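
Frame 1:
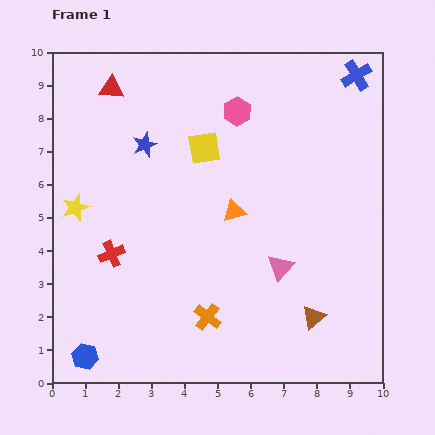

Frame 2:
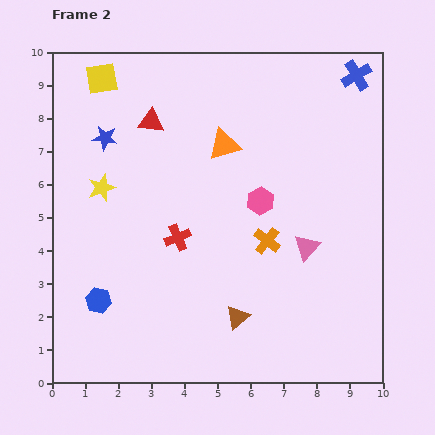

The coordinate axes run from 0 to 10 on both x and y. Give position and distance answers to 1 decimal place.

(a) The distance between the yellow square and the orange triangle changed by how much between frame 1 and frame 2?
+2.1

Distance in frame 1: 2.1. Distance in frame 2: 4.2.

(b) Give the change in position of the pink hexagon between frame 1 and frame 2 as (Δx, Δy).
(0.7, -2.7)

The pink hexagon was at (5.6, 8.2) in frame 1 and (6.3, 5.5) in frame 2.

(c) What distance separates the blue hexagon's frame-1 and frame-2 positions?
1.7

The blue hexagon moved from (1.0, 0.8) to (1.4, 2.5), a distance of √(0.4² + 1.7²) ≈ 1.7.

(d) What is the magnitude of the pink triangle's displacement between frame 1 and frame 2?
1.0

The pink triangle moved from (6.9, 3.5) to (7.7, 4.1), a distance of √(0.8² + 0.6²) ≈ 1.0.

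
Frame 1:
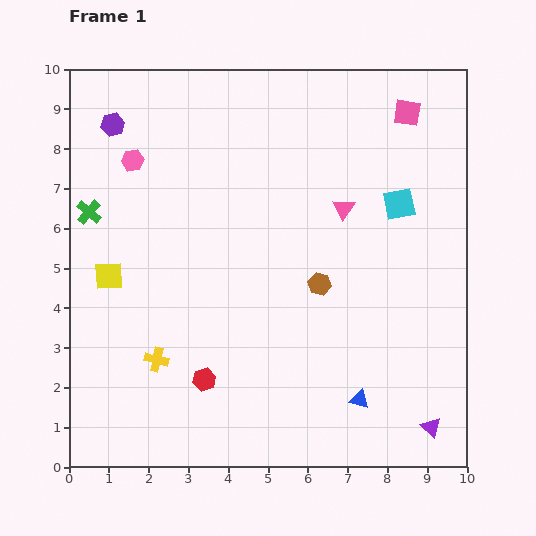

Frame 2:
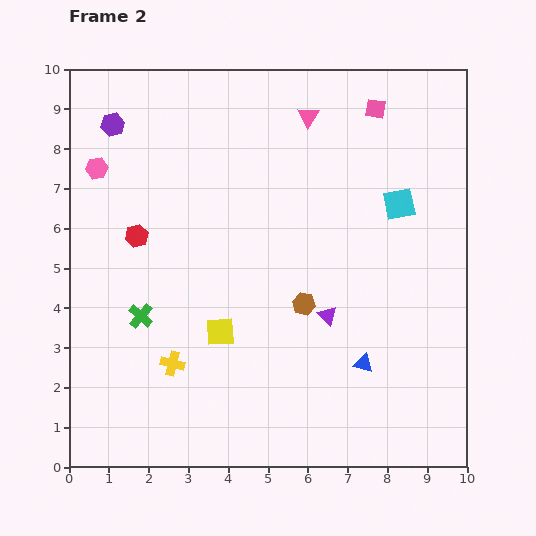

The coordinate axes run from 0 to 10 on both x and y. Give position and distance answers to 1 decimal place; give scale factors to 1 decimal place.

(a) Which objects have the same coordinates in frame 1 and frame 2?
the cyan square, the purple hexagon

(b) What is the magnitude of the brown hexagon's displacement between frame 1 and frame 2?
0.6

The brown hexagon moved from (6.3, 4.6) to (5.9, 4.1), a distance of √(0.4² + 0.5²) ≈ 0.6.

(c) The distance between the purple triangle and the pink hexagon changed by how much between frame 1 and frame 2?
-3.2

Distance in frame 1: 10.1. Distance in frame 2: 6.9.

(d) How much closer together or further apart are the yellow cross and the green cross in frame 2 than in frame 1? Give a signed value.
-2.7

Distance in frame 1: 4.1. Distance in frame 2: 1.4.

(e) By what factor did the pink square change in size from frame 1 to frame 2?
0.7×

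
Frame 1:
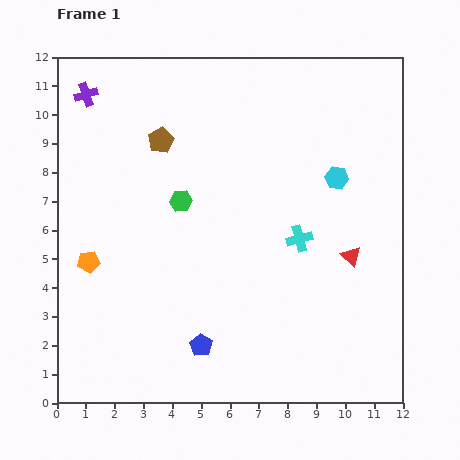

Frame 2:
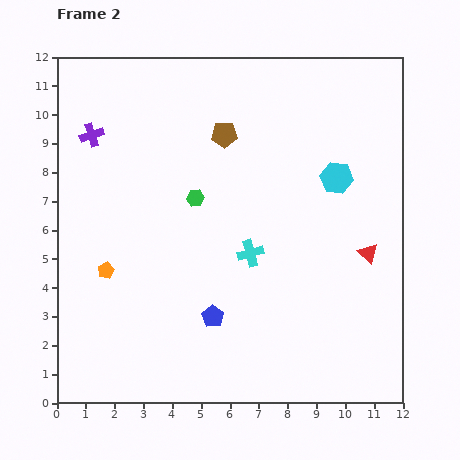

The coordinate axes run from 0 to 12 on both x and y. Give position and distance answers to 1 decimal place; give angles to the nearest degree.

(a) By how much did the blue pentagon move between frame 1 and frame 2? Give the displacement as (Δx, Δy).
(0.4, 1.0)

The blue pentagon was at (5.0, 2.0) in frame 1 and (5.4, 3.0) in frame 2.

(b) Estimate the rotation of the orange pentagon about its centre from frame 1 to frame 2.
17° counter-clockwise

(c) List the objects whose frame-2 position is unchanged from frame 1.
the cyan hexagon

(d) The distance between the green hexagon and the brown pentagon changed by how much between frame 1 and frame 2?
+0.2

Distance in frame 1: 2.2. Distance in frame 2: 2.4.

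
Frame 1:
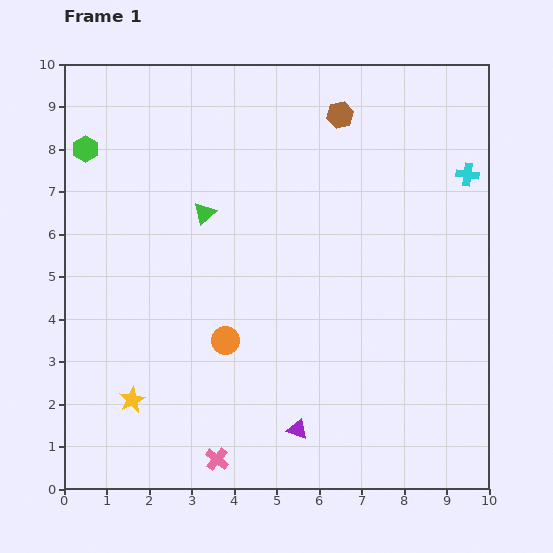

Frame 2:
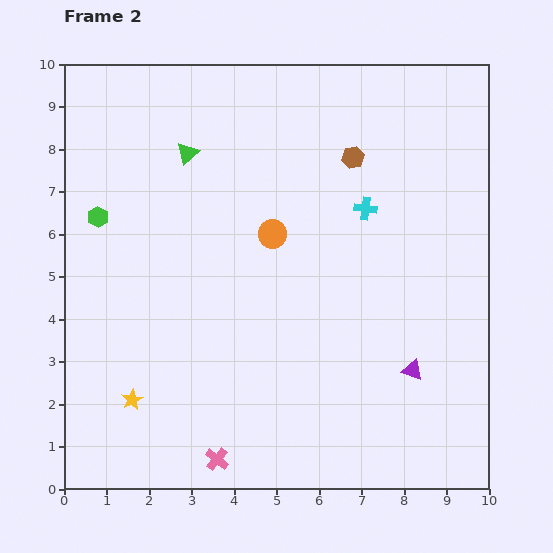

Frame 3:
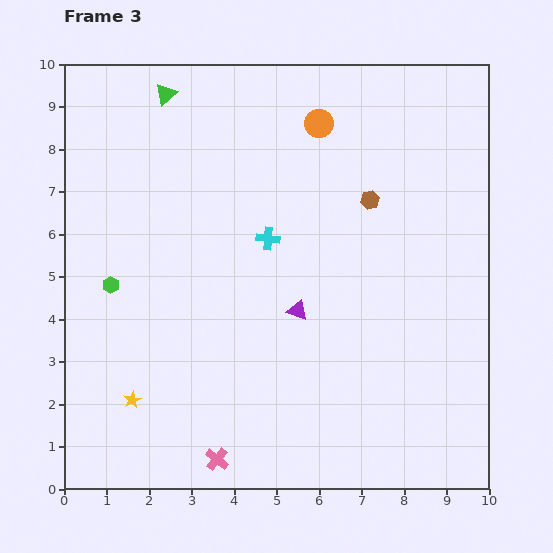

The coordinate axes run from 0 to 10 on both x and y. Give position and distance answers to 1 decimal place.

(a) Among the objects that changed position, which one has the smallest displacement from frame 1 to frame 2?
the brown hexagon

(moved 1.0)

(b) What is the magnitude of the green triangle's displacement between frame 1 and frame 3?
2.9

The green triangle moved from (3.3, 6.5) to (2.4, 9.3), a distance of √(0.9² + 2.8²) ≈ 2.9.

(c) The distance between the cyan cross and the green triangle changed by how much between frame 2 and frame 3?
-0.2

Distance in frame 2: 4.4. Distance in frame 3: 4.2.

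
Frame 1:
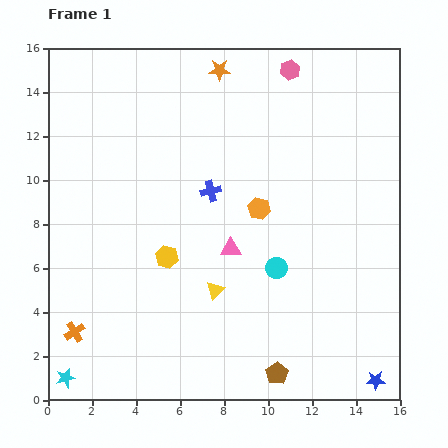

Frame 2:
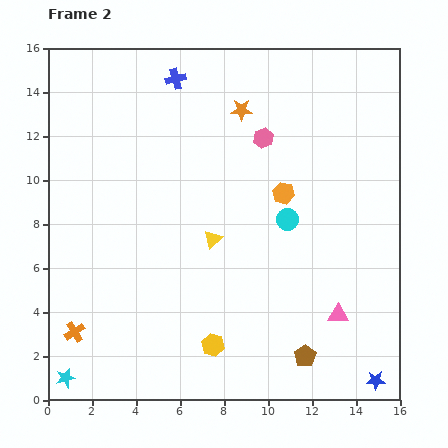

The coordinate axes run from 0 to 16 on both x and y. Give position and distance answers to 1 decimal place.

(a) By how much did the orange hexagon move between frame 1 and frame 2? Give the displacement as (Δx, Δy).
(1.1, 0.7)

The orange hexagon was at (9.6, 8.7) in frame 1 and (10.7, 9.4) in frame 2.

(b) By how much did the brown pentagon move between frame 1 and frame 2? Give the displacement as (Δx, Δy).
(1.3, 0.8)

The brown pentagon was at (10.4, 1.2) in frame 1 and (11.7, 2.0) in frame 2.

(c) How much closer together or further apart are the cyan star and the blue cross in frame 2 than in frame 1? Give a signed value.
+3.7

Distance in frame 1: 10.8. Distance in frame 2: 14.5.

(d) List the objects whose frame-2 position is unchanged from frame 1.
the cyan star, the orange cross, the blue star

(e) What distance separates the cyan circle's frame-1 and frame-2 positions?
2.3

The cyan circle moved from (10.4, 6.0) to (10.9, 8.2), a distance of √(0.5² + 2.2²) ≈ 2.3.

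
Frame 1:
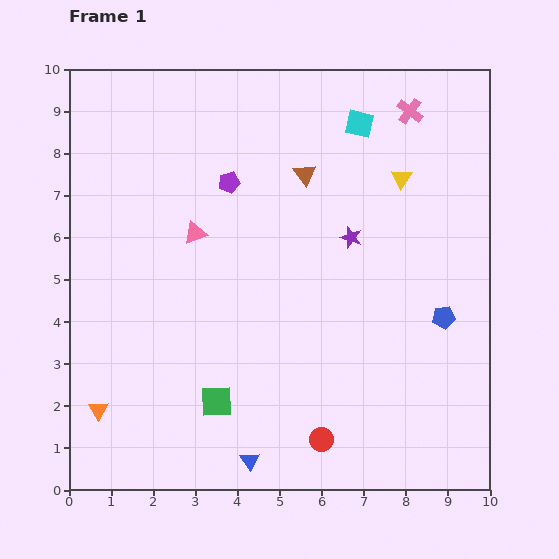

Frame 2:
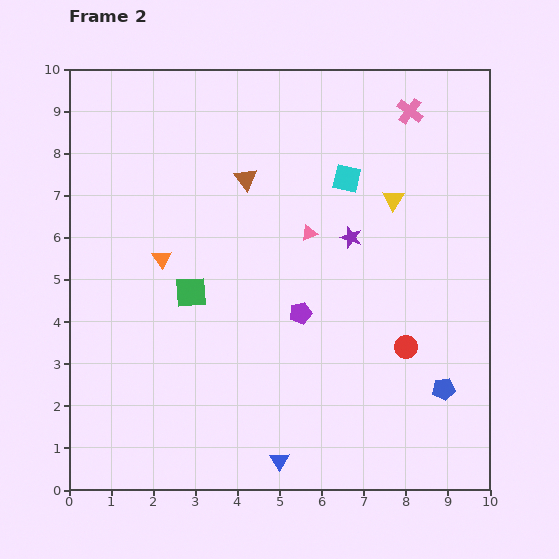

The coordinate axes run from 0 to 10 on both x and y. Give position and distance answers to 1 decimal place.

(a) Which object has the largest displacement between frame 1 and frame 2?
the orange triangle

(moved 3.9; next 3.5)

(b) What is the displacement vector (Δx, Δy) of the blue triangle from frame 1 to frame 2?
(0.7, 0.0)

The blue triangle was at (4.3, 0.7) in frame 1 and (5.0, 0.7) in frame 2.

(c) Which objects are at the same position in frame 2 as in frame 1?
the purple star, the pink cross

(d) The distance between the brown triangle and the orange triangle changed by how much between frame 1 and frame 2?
-4.6

Distance in frame 1: 7.4. Distance in frame 2: 2.8.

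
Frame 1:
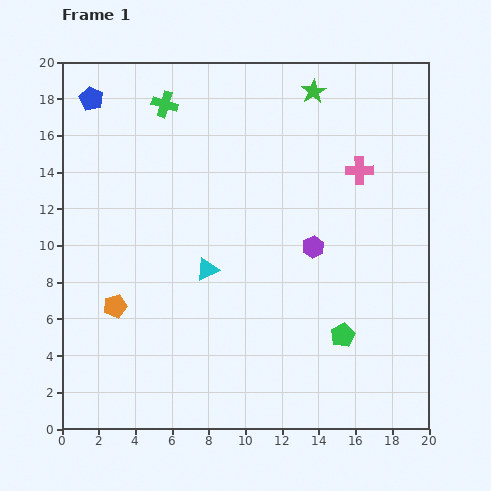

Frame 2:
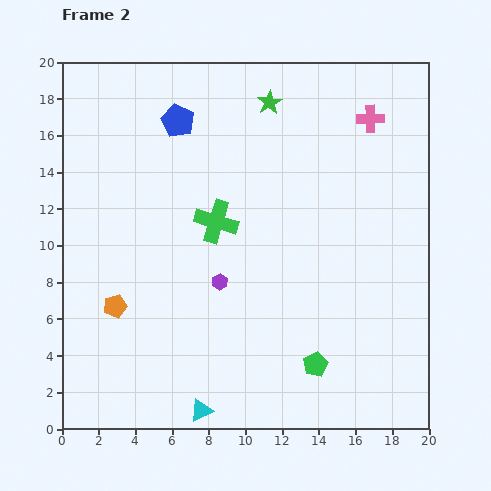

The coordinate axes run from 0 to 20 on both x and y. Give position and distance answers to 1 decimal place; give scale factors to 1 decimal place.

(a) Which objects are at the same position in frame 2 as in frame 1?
the orange pentagon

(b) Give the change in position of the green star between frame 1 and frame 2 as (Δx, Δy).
(-2.4, -0.6)

The green star was at (13.7, 18.4) in frame 1 and (11.3, 17.8) in frame 2.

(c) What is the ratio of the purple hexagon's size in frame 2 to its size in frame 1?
0.7×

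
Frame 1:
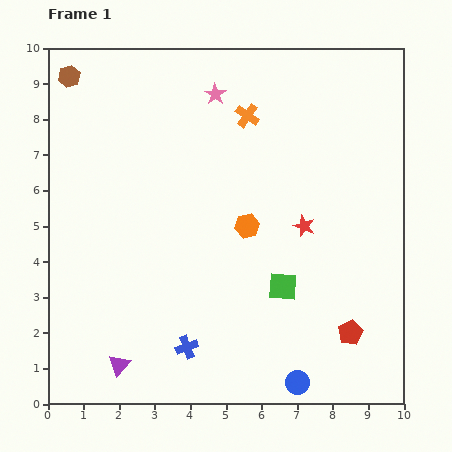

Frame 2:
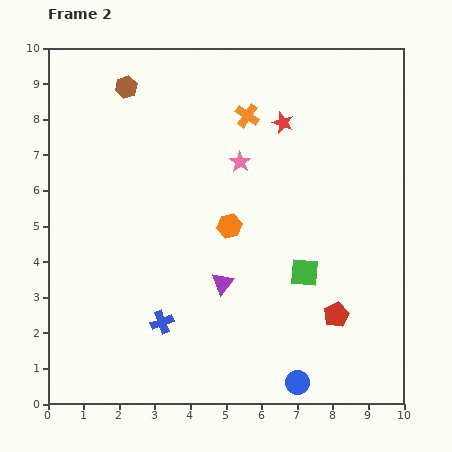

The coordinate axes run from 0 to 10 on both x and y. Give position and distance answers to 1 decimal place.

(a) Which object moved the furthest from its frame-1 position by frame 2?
the purple triangle

(moved 3.7; next 3.0)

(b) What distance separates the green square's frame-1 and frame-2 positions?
0.7

The green square moved from (6.6, 3.3) to (7.2, 3.7), a distance of √(0.6² + 0.4²) ≈ 0.7.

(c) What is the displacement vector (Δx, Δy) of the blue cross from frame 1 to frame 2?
(-0.7, 0.7)

The blue cross was at (3.9, 1.6) in frame 1 and (3.2, 2.3) in frame 2.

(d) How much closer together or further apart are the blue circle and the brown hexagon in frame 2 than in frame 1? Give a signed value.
-1.1

Distance in frame 1: 10.7. Distance in frame 2: 9.6.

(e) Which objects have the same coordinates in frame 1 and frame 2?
the orange cross, the blue circle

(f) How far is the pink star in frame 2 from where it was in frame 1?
2.0

The pink star moved from (4.7, 8.7) to (5.4, 6.8), a distance of √(0.7² + 1.9²) ≈ 2.0.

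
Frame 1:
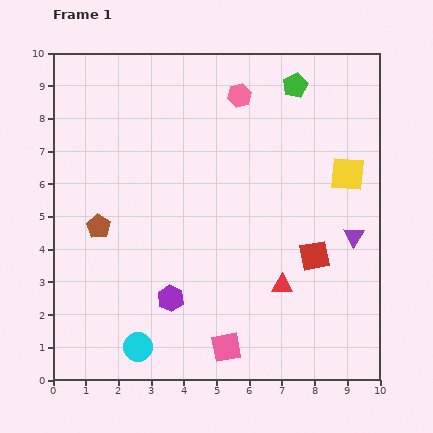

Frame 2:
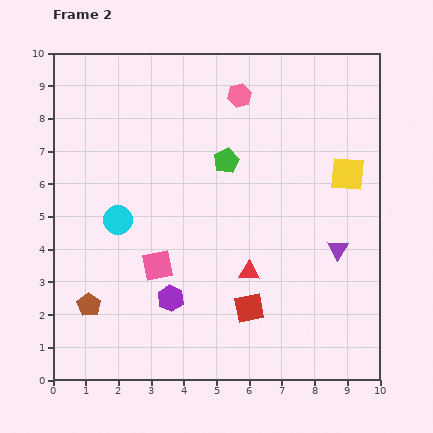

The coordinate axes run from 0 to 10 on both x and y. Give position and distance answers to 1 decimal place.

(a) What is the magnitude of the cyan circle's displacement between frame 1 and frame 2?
3.9

The cyan circle moved from (2.6, 1.0) to (2.0, 4.9), a distance of √(0.6² + 3.9²) ≈ 3.9.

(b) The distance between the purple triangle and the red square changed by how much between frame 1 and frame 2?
+1.9

Distance in frame 1: 1.3. Distance in frame 2: 3.2.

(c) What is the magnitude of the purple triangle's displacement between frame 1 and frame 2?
0.6

The purple triangle moved from (9.2, 4.4) to (8.7, 4.0), a distance of √(0.5² + 0.4²) ≈ 0.6.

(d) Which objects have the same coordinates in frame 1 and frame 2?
the yellow square, the pink hexagon, the purple hexagon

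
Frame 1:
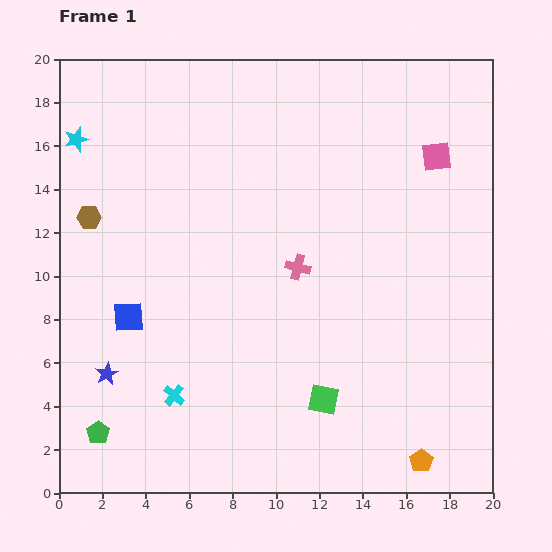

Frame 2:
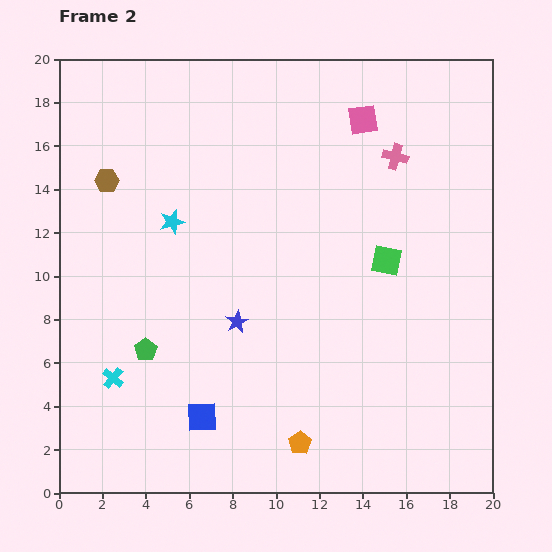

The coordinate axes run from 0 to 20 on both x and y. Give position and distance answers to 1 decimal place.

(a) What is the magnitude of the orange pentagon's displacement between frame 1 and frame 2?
5.7

The orange pentagon moved from (16.7, 1.5) to (11.1, 2.3), a distance of √(5.6² + 0.8²) ≈ 5.7.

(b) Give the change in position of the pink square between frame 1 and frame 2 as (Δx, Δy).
(-3.4, 1.7)

The pink square was at (17.4, 15.5) in frame 1 and (14.0, 17.2) in frame 2.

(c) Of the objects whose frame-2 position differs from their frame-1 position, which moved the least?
the brown hexagon

(moved 1.9)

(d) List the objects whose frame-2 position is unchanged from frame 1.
none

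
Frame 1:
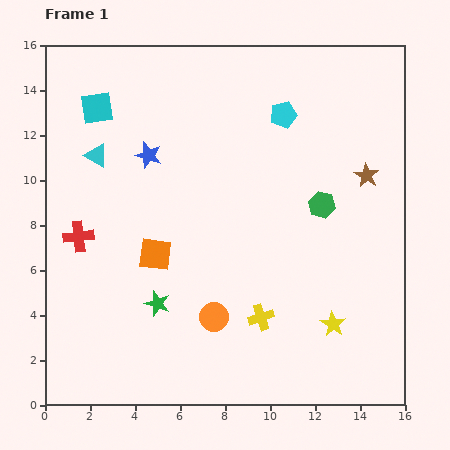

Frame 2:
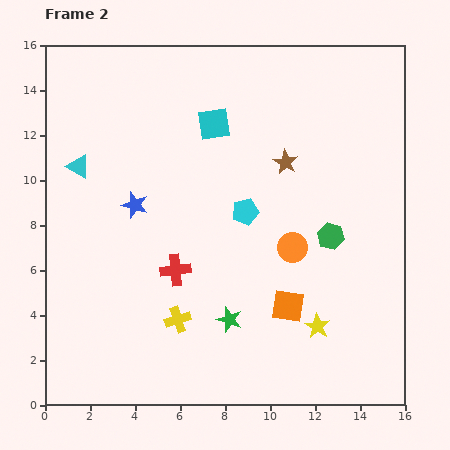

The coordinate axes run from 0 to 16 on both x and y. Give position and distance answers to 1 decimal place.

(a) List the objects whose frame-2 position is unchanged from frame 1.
none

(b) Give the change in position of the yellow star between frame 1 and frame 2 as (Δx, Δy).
(-0.7, -0.1)

The yellow star was at (12.8, 3.6) in frame 1 and (12.1, 3.5) in frame 2.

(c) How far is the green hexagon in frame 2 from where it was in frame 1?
1.5

The green hexagon moved from (12.3, 8.9) to (12.7, 7.5), a distance of √(0.4² + 1.4²) ≈ 1.5.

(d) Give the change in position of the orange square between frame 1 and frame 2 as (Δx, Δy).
(5.9, -2.3)

The orange square was at (4.9, 6.7) in frame 1 and (10.8, 4.4) in frame 2.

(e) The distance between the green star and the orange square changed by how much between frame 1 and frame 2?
+0.5

Distance in frame 1: 2.2. Distance in frame 2: 2.7.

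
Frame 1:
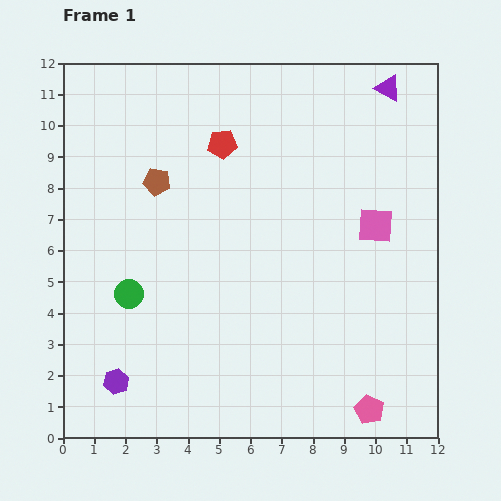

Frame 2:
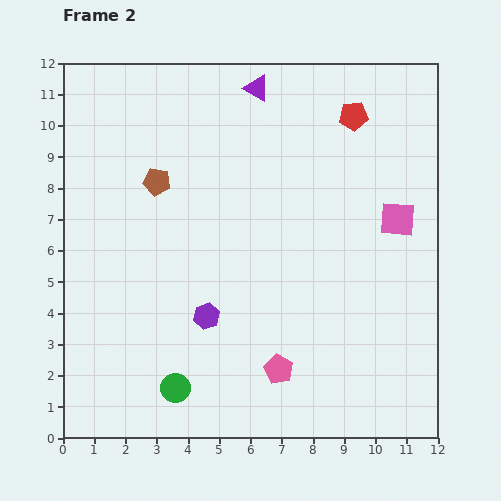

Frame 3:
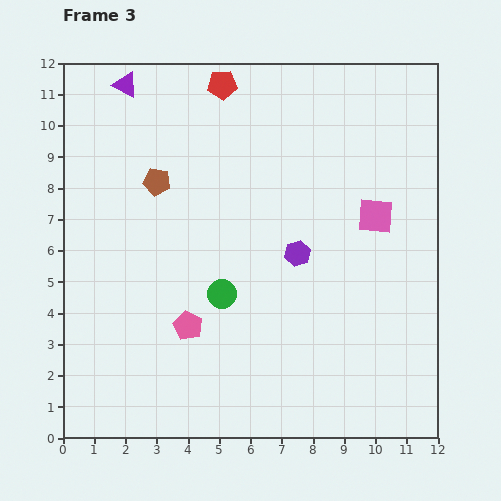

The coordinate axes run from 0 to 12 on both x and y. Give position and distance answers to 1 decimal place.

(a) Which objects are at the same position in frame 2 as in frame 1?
the brown pentagon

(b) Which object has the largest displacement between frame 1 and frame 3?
the purple triangle

(moved 8.4; next 7.1)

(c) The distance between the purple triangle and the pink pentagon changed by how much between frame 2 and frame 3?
-1.0

Distance in frame 2: 9.0. Distance in frame 3: 8.0.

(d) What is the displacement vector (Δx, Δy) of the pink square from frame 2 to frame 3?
(-0.7, 0.1)

The pink square was at (10.7, 7.0) in frame 2 and (10.0, 7.1) in frame 3.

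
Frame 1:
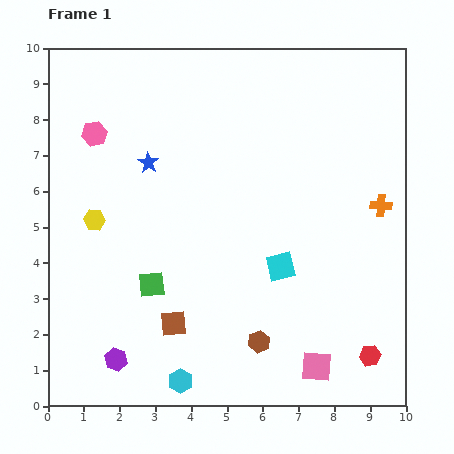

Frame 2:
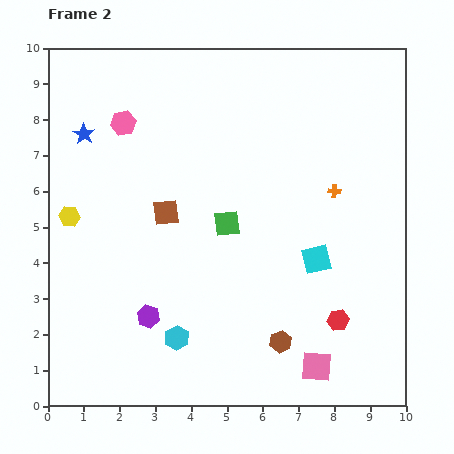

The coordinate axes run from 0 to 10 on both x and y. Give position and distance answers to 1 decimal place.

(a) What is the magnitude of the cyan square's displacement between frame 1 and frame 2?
1.0

The cyan square moved from (6.5, 3.9) to (7.5, 4.1), a distance of √(1.0² + 0.2²) ≈ 1.0.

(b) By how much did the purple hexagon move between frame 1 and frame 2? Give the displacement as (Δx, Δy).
(0.9, 1.2)

The purple hexagon was at (1.9, 1.3) in frame 1 and (2.8, 2.5) in frame 2.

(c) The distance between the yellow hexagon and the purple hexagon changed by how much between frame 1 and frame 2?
-0.3

Distance in frame 1: 3.9. Distance in frame 2: 3.6.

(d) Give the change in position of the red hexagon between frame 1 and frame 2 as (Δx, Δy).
(-0.9, 1.0)

The red hexagon was at (9.0, 1.4) in frame 1 and (8.1, 2.4) in frame 2.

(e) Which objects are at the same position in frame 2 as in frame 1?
the pink square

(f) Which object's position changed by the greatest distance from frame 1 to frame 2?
the brown square

(moved 3.1; next 2.7)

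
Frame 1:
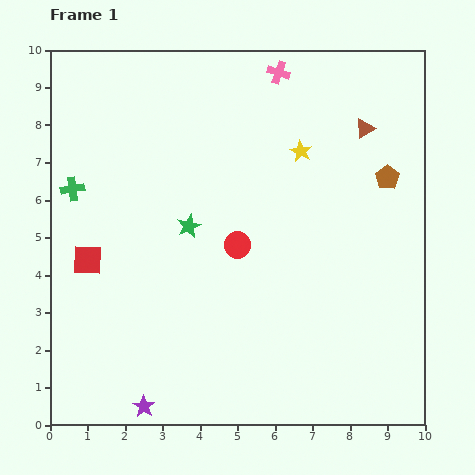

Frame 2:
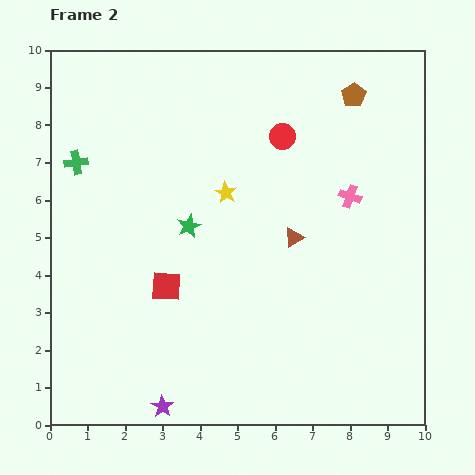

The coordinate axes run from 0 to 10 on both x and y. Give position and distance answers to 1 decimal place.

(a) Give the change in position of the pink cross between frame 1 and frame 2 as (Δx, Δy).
(1.9, -3.3)

The pink cross was at (6.1, 9.4) in frame 1 and (8.0, 6.1) in frame 2.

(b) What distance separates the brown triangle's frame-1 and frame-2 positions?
3.5

The brown triangle moved from (8.4, 7.9) to (6.5, 5.0), a distance of √(1.9² + 2.9²) ≈ 3.5.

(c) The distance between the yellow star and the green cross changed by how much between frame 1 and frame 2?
-2.1

Distance in frame 1: 6.2. Distance in frame 2: 4.1.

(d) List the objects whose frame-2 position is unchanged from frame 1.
the green star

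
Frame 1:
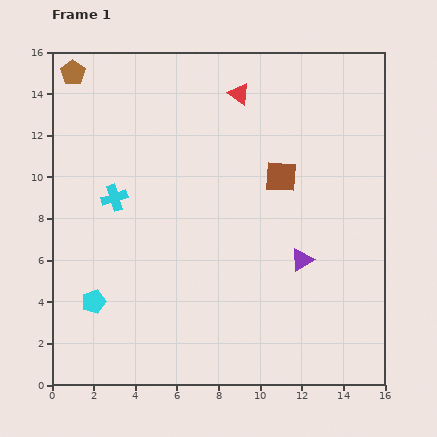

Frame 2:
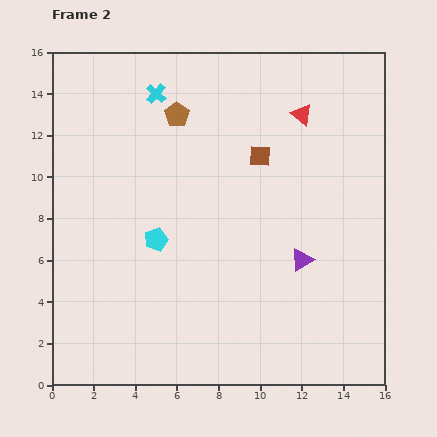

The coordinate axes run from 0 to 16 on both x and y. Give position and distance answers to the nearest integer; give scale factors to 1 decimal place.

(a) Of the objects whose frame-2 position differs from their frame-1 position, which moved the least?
the brown square

(moved 1)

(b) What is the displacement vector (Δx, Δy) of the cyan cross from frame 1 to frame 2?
(2, 5)

The cyan cross was at (3, 9) in frame 1 and (5, 14) in frame 2.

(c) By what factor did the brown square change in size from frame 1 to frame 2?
0.7×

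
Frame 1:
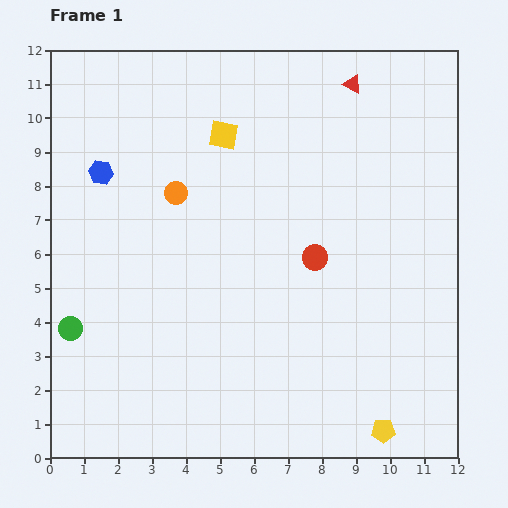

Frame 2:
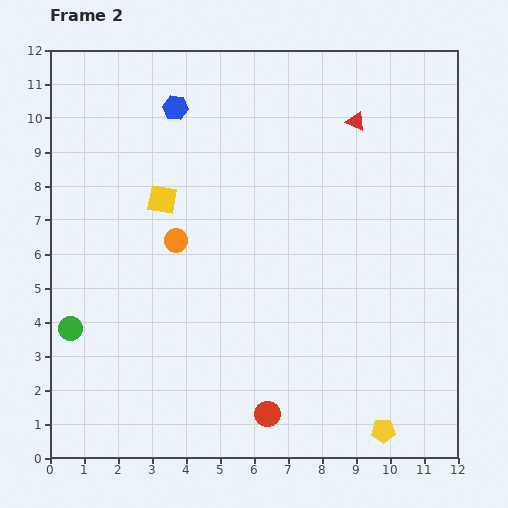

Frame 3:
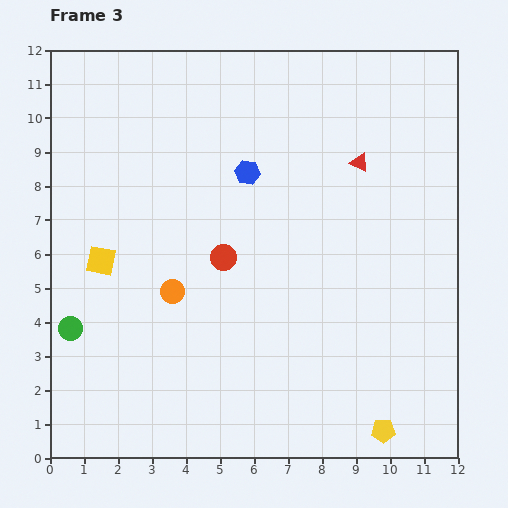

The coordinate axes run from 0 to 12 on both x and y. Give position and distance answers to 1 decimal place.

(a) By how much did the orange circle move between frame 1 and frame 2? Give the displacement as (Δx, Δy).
(0.0, -1.4)

The orange circle was at (3.7, 7.8) in frame 1 and (3.7, 6.4) in frame 2.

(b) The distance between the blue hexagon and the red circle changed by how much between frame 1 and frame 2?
+2.6

Distance in frame 1: 6.8. Distance in frame 2: 9.4.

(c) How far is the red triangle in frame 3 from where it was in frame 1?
2.3

The red triangle moved from (8.9, 11.0) to (9.1, 8.7), a distance of √(0.2² + 2.3²) ≈ 2.3.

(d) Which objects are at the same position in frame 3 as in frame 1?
the yellow pentagon, the green circle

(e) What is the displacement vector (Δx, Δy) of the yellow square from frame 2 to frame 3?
(-1.8, -1.8)

The yellow square was at (3.3, 7.6) in frame 2 and (1.5, 5.8) in frame 3.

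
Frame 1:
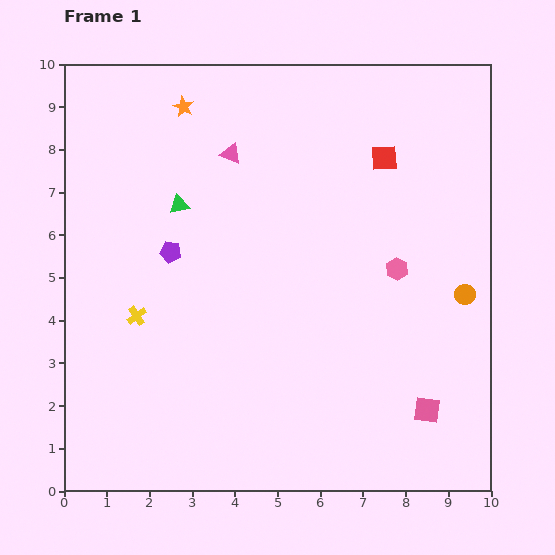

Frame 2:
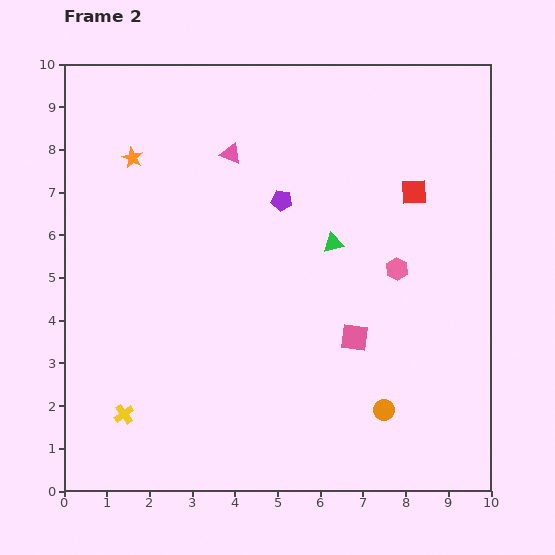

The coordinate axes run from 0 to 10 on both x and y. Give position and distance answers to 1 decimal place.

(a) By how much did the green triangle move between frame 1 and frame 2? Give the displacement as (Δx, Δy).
(3.6, -0.9)

The green triangle was at (2.7, 6.7) in frame 1 and (6.3, 5.8) in frame 2.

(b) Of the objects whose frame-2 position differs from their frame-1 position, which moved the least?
the red square

(moved 1.1)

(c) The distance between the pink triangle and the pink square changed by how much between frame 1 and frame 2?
-2.4

Distance in frame 1: 7.6. Distance in frame 2: 5.2.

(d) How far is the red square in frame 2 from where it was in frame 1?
1.1

The red square moved from (7.5, 7.8) to (8.2, 7.0), a distance of √(0.7² + 0.8²) ≈ 1.1.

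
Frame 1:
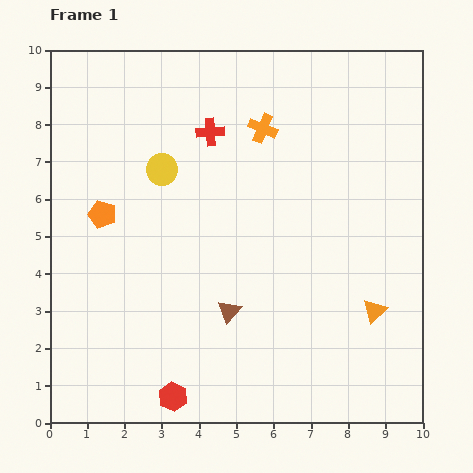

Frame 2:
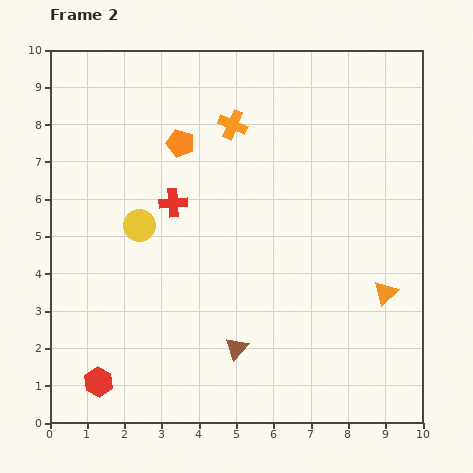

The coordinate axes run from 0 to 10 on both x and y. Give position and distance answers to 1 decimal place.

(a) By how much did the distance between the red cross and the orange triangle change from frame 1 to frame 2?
-0.3

Distance in frame 1: 6.5. Distance in frame 2: 6.2.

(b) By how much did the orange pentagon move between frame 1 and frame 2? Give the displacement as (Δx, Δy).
(2.1, 1.9)

The orange pentagon was at (1.4, 5.6) in frame 1 and (3.5, 7.5) in frame 2.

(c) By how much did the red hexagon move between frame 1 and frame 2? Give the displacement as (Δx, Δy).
(-2.0, 0.4)

The red hexagon was at (3.3, 0.7) in frame 1 and (1.3, 1.1) in frame 2.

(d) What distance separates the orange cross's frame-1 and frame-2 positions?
0.8

The orange cross moved from (5.7, 7.9) to (4.9, 8.0), a distance of √(0.8² + 0.1²) ≈ 0.8.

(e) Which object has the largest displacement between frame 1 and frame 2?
the orange pentagon

(moved 2.8; next 2.1)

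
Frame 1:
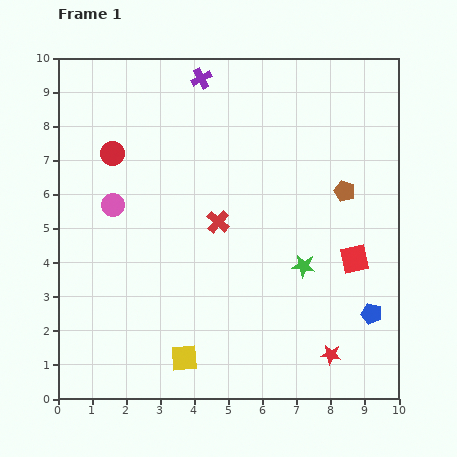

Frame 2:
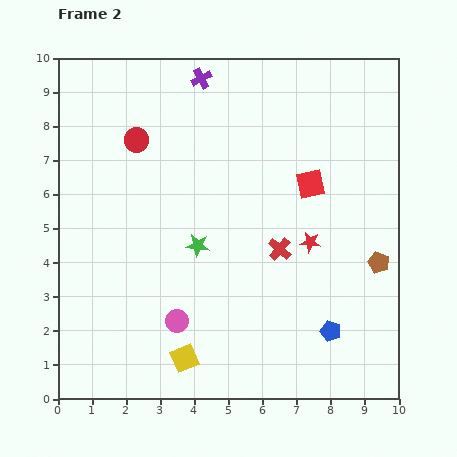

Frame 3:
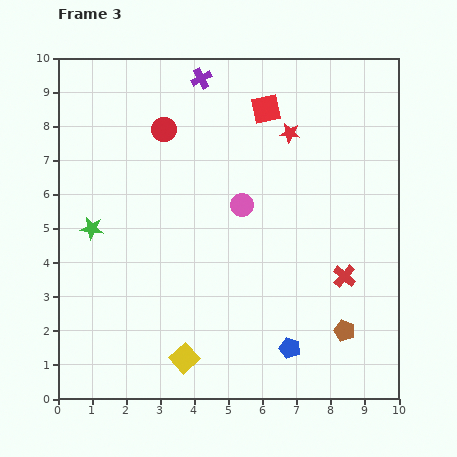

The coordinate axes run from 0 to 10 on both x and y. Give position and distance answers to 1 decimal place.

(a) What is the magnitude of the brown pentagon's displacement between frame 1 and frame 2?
2.3

The brown pentagon moved from (8.4, 6.1) to (9.4, 4.0), a distance of √(1.0² + 2.1²) ≈ 2.3.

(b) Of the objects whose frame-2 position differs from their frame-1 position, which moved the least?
the red circle

(moved 0.8)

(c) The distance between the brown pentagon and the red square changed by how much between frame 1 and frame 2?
+1.0

Distance in frame 1: 2.0. Distance in frame 2: 3.0.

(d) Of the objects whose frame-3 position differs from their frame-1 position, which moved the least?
the red circle

(moved 1.7)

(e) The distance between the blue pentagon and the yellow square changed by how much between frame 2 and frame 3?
-1.3

Distance in frame 2: 4.4. Distance in frame 3: 3.1.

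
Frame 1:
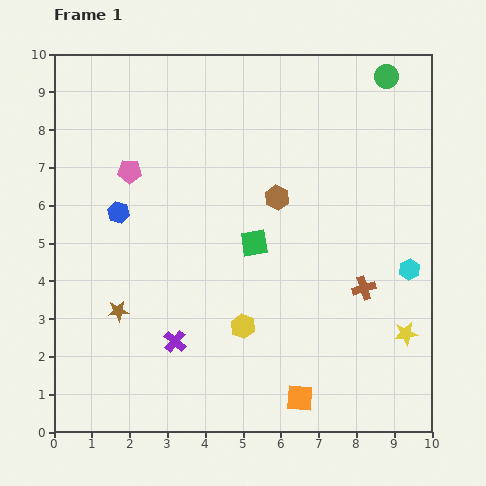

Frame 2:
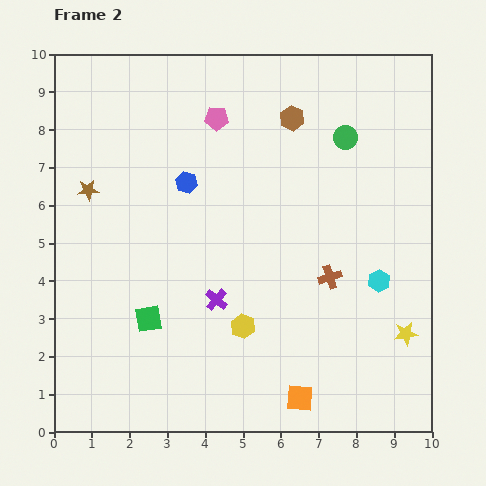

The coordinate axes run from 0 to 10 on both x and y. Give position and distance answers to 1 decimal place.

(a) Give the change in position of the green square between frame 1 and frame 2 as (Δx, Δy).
(-2.8, -2.0)

The green square was at (5.3, 5.0) in frame 1 and (2.5, 3.0) in frame 2.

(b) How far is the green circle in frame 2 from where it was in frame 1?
1.9

The green circle moved from (8.8, 9.4) to (7.7, 7.8), a distance of √(1.1² + 1.6²) ≈ 1.9.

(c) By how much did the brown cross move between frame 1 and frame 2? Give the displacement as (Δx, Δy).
(-0.9, 0.3)

The brown cross was at (8.2, 3.8) in frame 1 and (7.3, 4.1) in frame 2.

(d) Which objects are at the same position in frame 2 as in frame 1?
the yellow hexagon, the orange square, the yellow star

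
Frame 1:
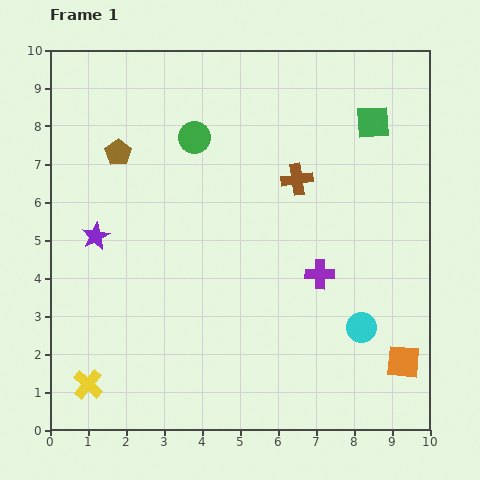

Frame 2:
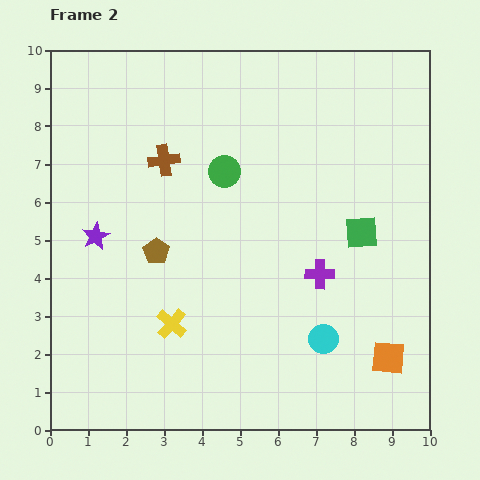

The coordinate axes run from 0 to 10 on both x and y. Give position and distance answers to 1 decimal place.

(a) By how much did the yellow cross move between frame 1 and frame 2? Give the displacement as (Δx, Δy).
(2.2, 1.6)

The yellow cross was at (1.0, 1.2) in frame 1 and (3.2, 2.8) in frame 2.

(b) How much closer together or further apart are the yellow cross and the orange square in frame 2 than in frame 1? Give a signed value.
-2.5

Distance in frame 1: 8.3. Distance in frame 2: 5.8.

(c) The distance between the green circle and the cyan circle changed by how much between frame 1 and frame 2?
-1.6

Distance in frame 1: 6.7. Distance in frame 2: 5.1.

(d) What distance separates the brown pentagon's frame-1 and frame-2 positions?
2.8

The brown pentagon moved from (1.8, 7.3) to (2.8, 4.7), a distance of √(1.0² + 2.6²) ≈ 2.8.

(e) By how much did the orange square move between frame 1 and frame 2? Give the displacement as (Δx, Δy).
(-0.4, 0.1)

The orange square was at (9.3, 1.8) in frame 1 and (8.9, 1.9) in frame 2.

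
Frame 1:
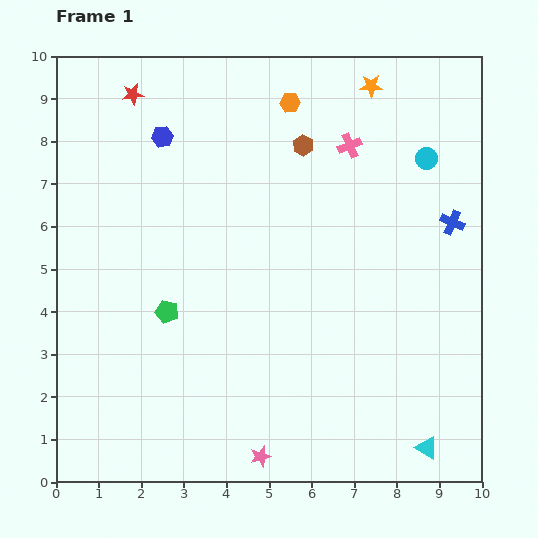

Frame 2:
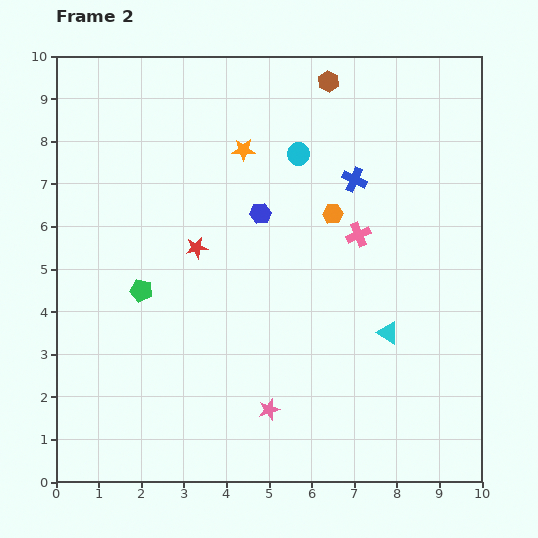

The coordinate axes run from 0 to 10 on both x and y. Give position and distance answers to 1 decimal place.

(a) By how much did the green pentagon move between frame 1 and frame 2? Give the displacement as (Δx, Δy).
(-0.6, 0.5)

The green pentagon was at (2.6, 4.0) in frame 1 and (2.0, 4.5) in frame 2.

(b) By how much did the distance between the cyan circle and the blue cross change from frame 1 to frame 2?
-0.2

Distance in frame 1: 1.6. Distance in frame 2: 1.4.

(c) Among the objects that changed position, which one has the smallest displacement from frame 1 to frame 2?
the green pentagon

(moved 0.8)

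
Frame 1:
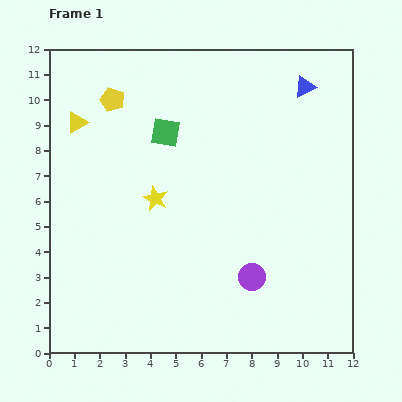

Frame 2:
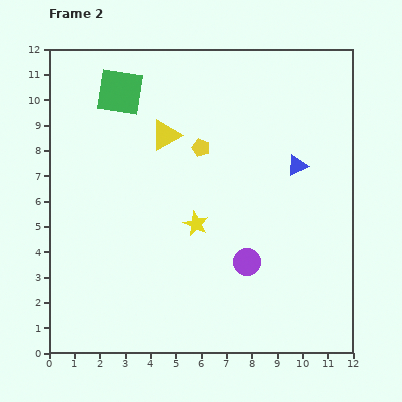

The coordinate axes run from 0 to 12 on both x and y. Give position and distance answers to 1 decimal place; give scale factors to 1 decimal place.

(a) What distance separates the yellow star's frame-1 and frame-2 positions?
1.9

The yellow star moved from (4.2, 6.1) to (5.8, 5.1), a distance of √(1.6² + 1.0²) ≈ 1.9.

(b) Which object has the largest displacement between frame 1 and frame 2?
the yellow pentagon

(moved 4.0; next 3.5)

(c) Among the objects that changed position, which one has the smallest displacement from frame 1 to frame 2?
the purple circle

(moved 0.6)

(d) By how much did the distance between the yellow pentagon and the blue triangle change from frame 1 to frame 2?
-3.7

Distance in frame 1: 7.6. Distance in frame 2: 3.9.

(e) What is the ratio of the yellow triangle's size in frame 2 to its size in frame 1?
1.4×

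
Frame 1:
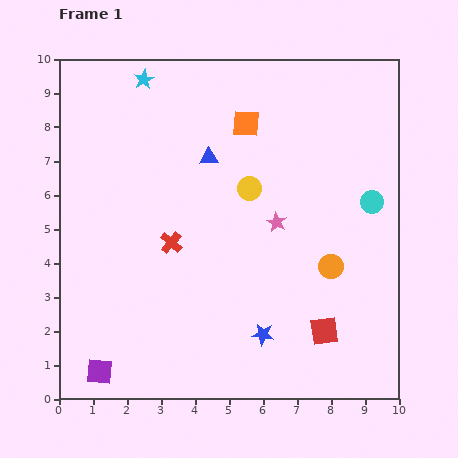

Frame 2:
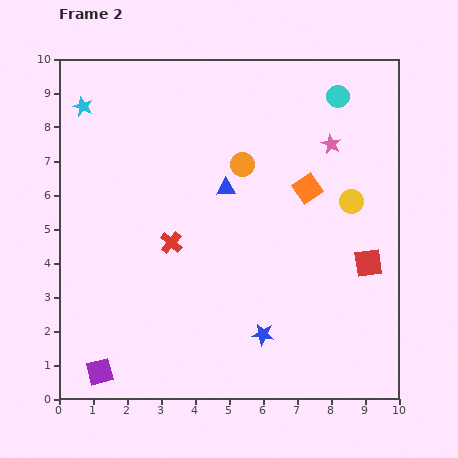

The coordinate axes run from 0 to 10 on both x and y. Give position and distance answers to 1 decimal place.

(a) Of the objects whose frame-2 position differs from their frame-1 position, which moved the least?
the blue triangle

(moved 1.0)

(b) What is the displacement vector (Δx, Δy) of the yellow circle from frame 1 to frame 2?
(3.0, -0.4)

The yellow circle was at (5.6, 6.2) in frame 1 and (8.6, 5.8) in frame 2.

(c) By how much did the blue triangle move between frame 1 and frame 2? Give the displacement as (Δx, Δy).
(0.5, -0.9)

The blue triangle was at (4.4, 7.1) in frame 1 and (4.9, 6.2) in frame 2.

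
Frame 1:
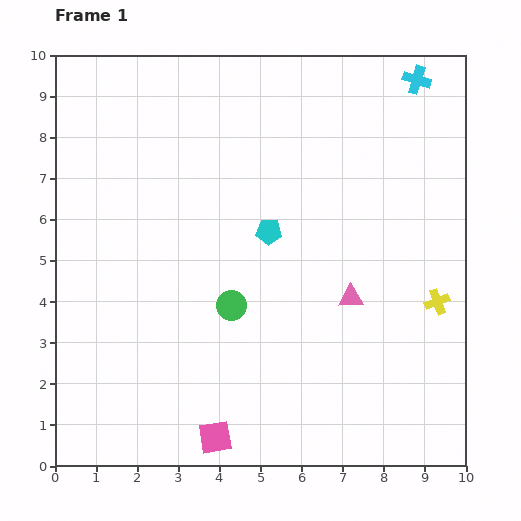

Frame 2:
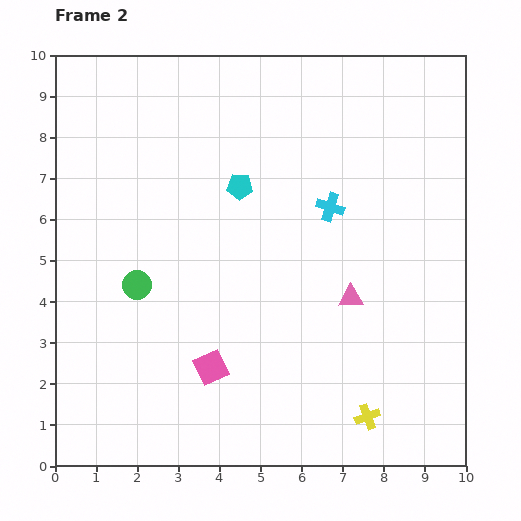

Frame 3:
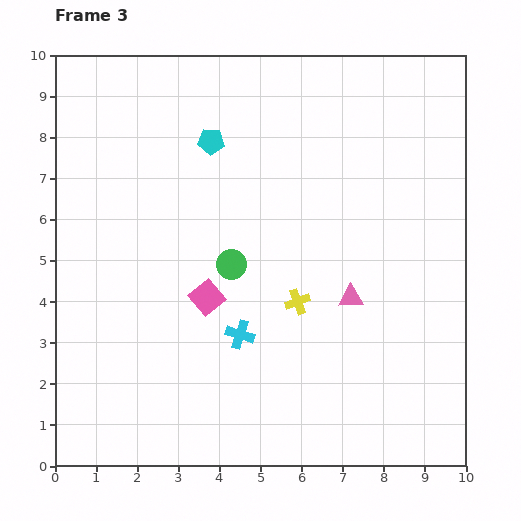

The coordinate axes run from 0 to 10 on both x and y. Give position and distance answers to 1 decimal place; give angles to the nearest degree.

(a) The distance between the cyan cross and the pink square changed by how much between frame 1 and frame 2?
-5.1

Distance in frame 1: 10.0. Distance in frame 2: 4.9.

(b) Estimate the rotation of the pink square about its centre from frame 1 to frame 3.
31° counter-clockwise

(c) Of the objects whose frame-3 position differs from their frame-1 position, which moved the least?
the green circle

(moved 1.0)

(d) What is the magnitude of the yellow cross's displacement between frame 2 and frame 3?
3.3

The yellow cross moved from (7.6, 1.2) to (5.9, 4.0), a distance of √(1.7² + 2.8²) ≈ 3.3.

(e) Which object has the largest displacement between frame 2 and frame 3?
the cyan cross

(moved 3.8; next 3.3)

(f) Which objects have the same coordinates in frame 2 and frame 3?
the pink triangle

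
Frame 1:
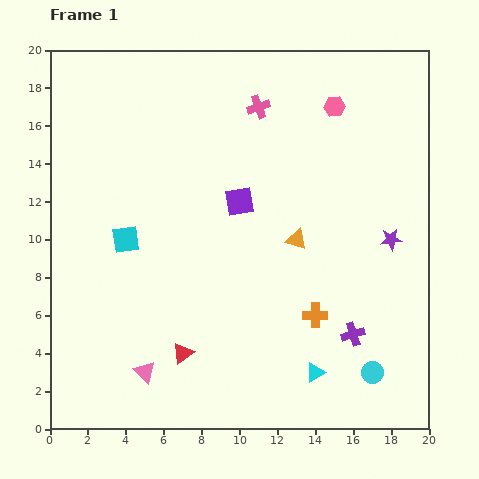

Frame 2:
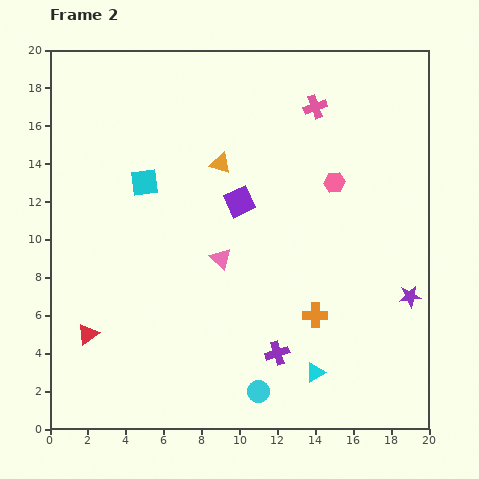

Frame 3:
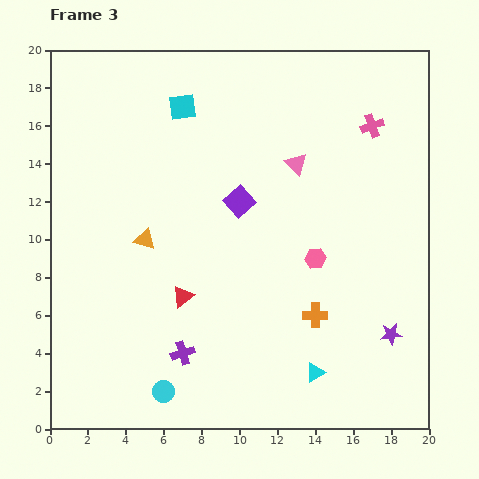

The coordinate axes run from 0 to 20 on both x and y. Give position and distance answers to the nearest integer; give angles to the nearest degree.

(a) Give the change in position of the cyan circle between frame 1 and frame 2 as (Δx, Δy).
(-6, -1)

The cyan circle was at (17, 3) in frame 1 and (11, 2) in frame 2.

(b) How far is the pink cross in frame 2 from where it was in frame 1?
3

The pink cross moved from (11, 17) to (14, 17), a distance of √(3² + 0²) ≈ 3.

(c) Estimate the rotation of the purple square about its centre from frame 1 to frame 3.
32° counter-clockwise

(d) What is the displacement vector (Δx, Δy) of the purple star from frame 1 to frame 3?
(0, -5)

The purple star was at (18, 10) in frame 1 and (18, 5) in frame 3.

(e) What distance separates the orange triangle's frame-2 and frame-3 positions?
6

The orange triangle moved from (9, 14) to (5, 10), a distance of √(4² + 4²) ≈ 6.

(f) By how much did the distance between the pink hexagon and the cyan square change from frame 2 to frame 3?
+1

Distance in frame 2: 10. Distance in frame 3: 11.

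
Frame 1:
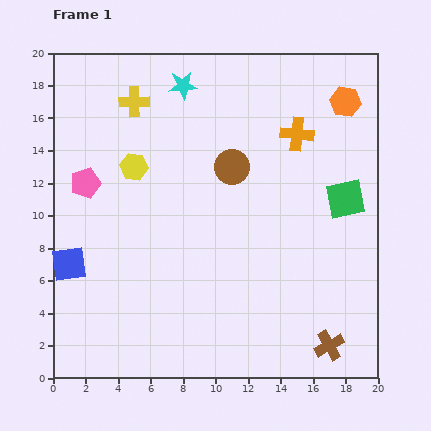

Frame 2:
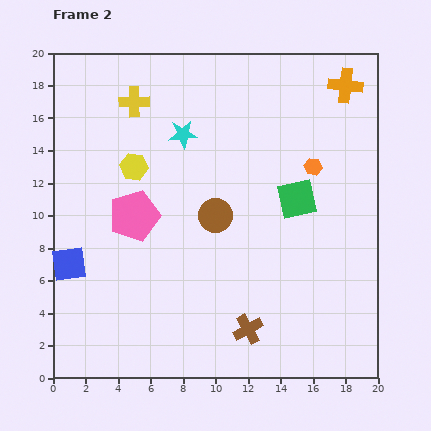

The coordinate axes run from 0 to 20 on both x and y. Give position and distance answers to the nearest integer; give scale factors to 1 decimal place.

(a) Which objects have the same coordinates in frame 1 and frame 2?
the yellow hexagon, the blue square, the yellow cross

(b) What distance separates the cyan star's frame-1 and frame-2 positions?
3

The cyan star moved from (8, 18) to (8, 15), a distance of √(0² + 3²) ≈ 3.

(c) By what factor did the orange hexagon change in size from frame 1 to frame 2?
0.6×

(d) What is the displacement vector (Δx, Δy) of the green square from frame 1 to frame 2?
(-3, 0)

The green square was at (18, 11) in frame 1 and (15, 11) in frame 2.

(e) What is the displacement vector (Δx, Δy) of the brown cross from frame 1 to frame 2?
(-5, 1)

The brown cross was at (17, 2) in frame 1 and (12, 3) in frame 2.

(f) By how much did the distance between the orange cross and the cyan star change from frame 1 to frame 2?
+2

Distance in frame 1: 8. Distance in frame 2: 10.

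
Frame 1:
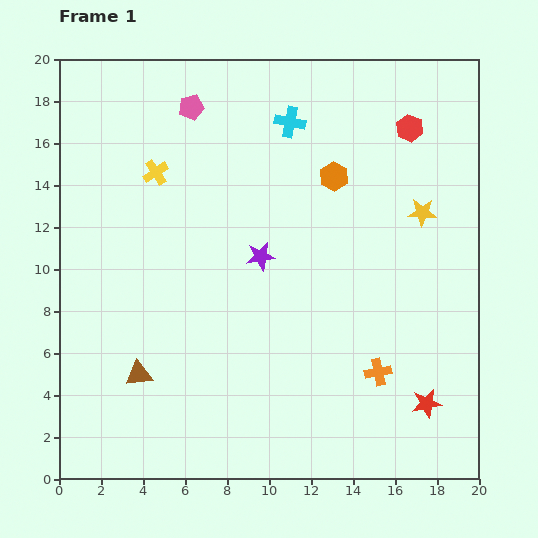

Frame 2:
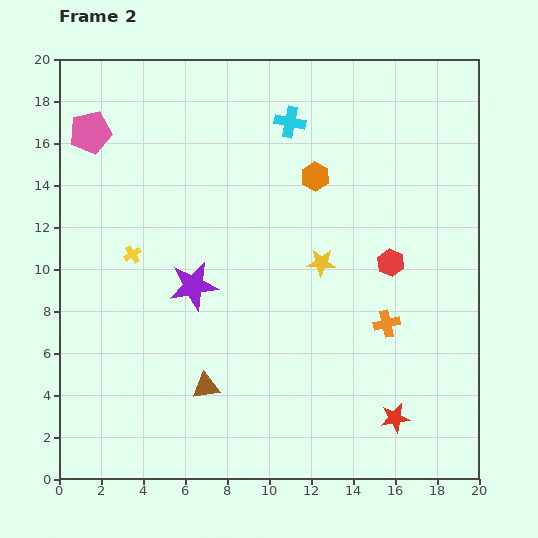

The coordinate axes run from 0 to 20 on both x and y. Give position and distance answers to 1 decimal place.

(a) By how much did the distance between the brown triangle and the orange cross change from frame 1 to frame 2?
-2.3

Distance in frame 1: 11.4. Distance in frame 2: 9.1.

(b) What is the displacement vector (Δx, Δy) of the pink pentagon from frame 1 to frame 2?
(-4.8, -1.2)

The pink pentagon was at (6.3, 17.7) in frame 1 and (1.5, 16.5) in frame 2.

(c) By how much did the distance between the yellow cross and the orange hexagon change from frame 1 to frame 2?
+1.0

Distance in frame 1: 8.5. Distance in frame 2: 9.5.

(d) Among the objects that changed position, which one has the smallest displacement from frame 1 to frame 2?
the orange hexagon

(moved 0.9)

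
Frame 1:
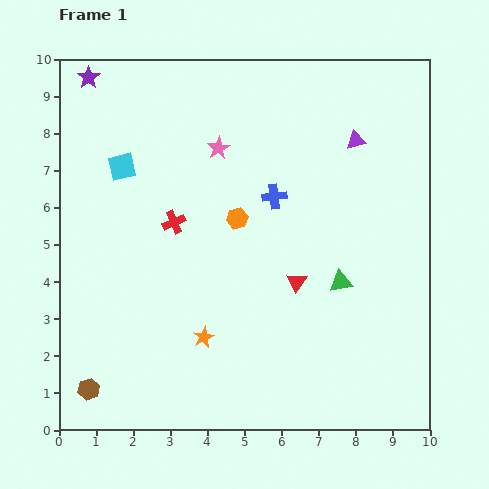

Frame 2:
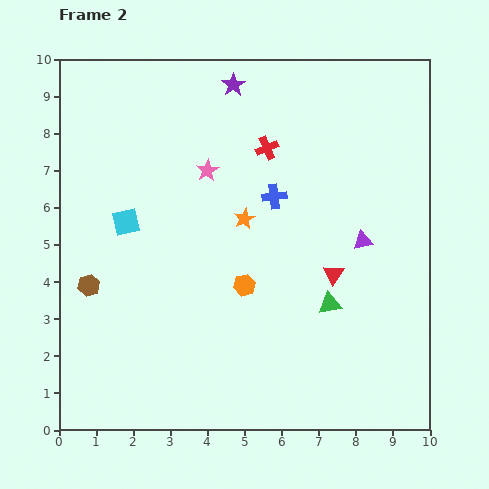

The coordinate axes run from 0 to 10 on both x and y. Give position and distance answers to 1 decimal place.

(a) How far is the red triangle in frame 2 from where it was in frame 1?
1.0

The red triangle moved from (6.4, 4.0) to (7.4, 4.2), a distance of √(1.0² + 0.2²) ≈ 1.0.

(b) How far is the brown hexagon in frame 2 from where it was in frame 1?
2.8

The brown hexagon moved from (0.8, 1.1) to (0.8, 3.9), a distance of √(0.0² + 2.8²) ≈ 2.8.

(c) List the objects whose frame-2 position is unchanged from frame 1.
the blue cross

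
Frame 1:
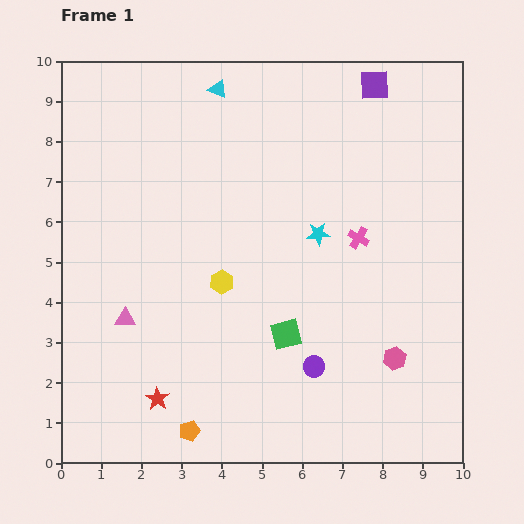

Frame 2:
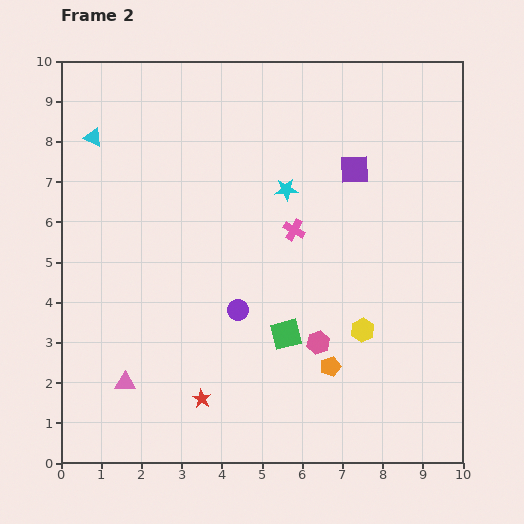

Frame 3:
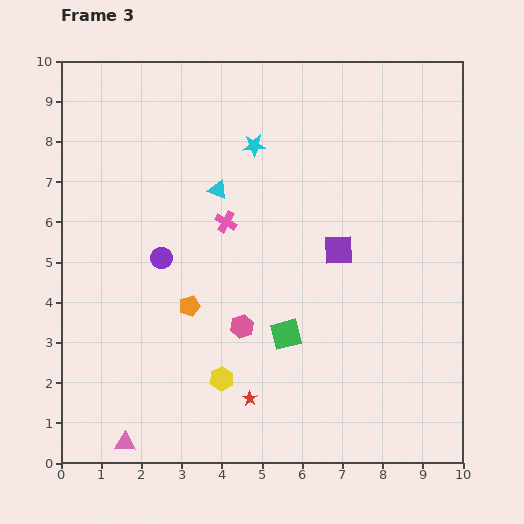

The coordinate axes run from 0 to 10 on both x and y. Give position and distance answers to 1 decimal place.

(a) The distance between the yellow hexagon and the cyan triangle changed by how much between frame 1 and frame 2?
+3.4

Distance in frame 1: 4.8. Distance in frame 2: 8.2.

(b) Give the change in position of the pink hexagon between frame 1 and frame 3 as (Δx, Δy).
(-3.8, 0.8)

The pink hexagon was at (8.3, 2.6) in frame 1 and (4.5, 3.4) in frame 3.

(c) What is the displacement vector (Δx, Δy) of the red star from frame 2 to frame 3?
(1.2, 0.0)

The red star was at (3.5, 1.6) in frame 2 and (4.7, 1.6) in frame 3.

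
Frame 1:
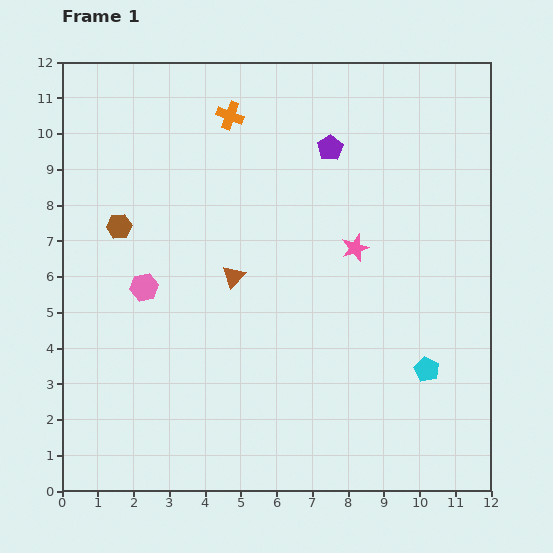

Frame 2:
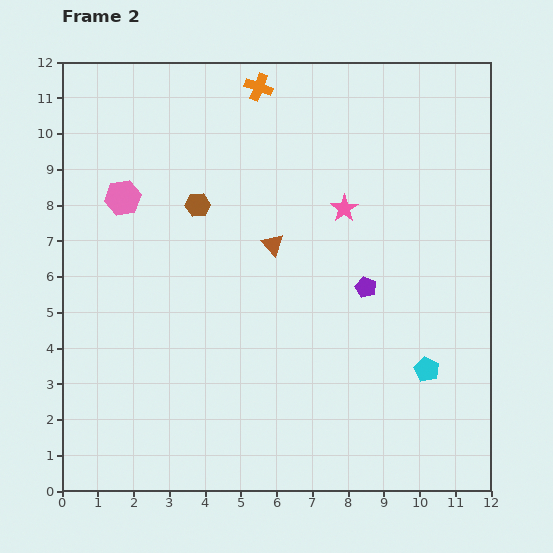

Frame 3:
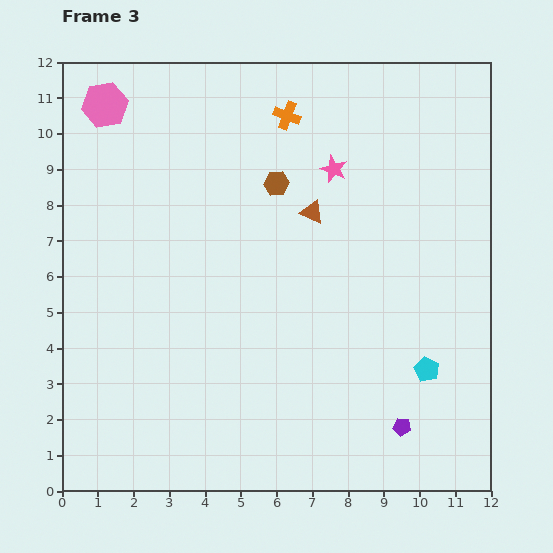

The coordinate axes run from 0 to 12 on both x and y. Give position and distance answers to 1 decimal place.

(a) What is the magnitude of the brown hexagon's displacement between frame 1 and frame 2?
2.3

The brown hexagon moved from (1.6, 7.4) to (3.8, 8.0), a distance of √(2.2² + 0.6²) ≈ 2.3.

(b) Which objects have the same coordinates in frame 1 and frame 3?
the cyan pentagon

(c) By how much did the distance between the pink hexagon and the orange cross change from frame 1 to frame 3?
-0.3

Distance in frame 1: 5.4. Distance in frame 3: 5.1.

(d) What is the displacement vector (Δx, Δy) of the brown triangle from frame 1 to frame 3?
(2.2, 1.8)

The brown triangle was at (4.8, 6.0) in frame 1 and (7.0, 7.8) in frame 3.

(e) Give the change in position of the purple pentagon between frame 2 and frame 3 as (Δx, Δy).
(1.0, -3.9)

The purple pentagon was at (8.5, 5.7) in frame 2 and (9.5, 1.8) in frame 3.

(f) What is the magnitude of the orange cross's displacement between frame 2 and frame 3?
1.1

The orange cross moved from (5.5, 11.3) to (6.3, 10.5), a distance of √(0.8² + 0.8²) ≈ 1.1.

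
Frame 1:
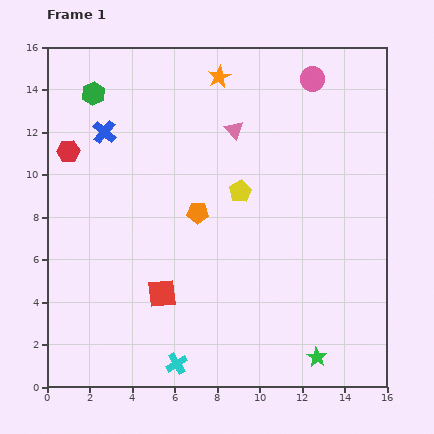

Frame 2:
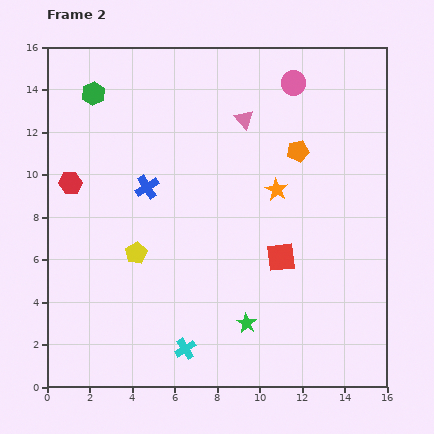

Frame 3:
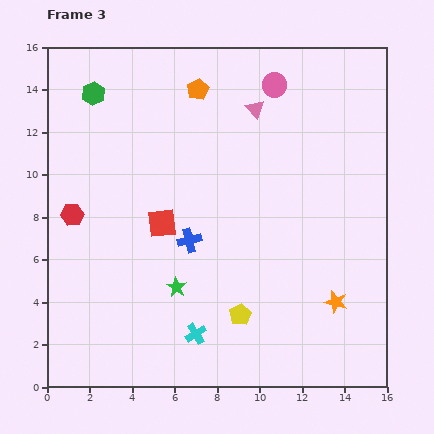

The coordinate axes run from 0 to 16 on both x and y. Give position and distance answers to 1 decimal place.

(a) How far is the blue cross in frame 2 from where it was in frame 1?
3.3

The blue cross moved from (2.7, 12.0) to (4.7, 9.4), a distance of √(2.0² + 2.6²) ≈ 3.3.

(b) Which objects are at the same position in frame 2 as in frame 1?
the green hexagon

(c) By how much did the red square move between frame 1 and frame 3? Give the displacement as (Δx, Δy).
(0.0, 3.3)

The red square was at (5.4, 4.4) in frame 1 and (5.4, 7.7) in frame 3.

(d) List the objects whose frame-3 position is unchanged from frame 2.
the green hexagon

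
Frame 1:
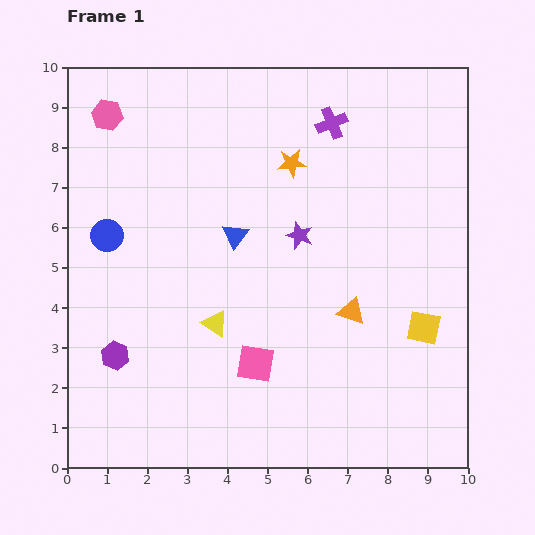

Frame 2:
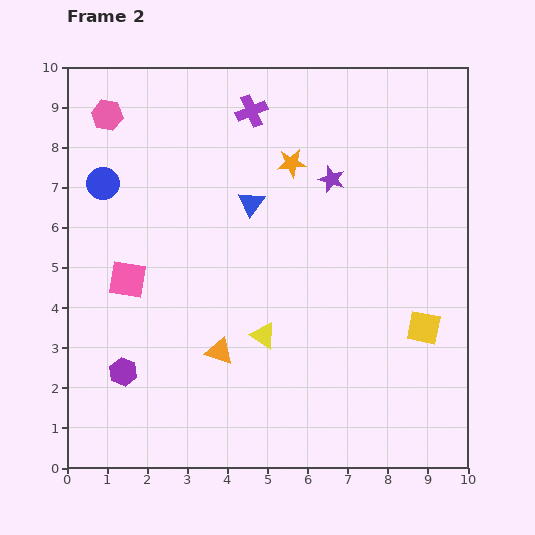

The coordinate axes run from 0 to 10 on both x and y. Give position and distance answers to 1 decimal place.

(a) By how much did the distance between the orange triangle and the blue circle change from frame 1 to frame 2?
-1.3

Distance in frame 1: 6.4. Distance in frame 2: 5.1.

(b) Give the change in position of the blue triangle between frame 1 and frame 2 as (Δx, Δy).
(0.4, 0.8)

The blue triangle was at (4.2, 5.8) in frame 1 and (4.6, 6.6) in frame 2.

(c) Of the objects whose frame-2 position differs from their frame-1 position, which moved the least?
the purple hexagon

(moved 0.4)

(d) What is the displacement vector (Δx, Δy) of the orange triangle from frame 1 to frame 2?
(-3.3, -1.0)

The orange triangle was at (7.1, 3.9) in frame 1 and (3.8, 2.9) in frame 2.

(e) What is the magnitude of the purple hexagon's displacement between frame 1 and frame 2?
0.4

The purple hexagon moved from (1.2, 2.8) to (1.4, 2.4), a distance of √(0.2² + 0.4²) ≈ 0.4.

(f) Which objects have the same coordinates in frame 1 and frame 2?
the pink hexagon, the yellow square, the orange star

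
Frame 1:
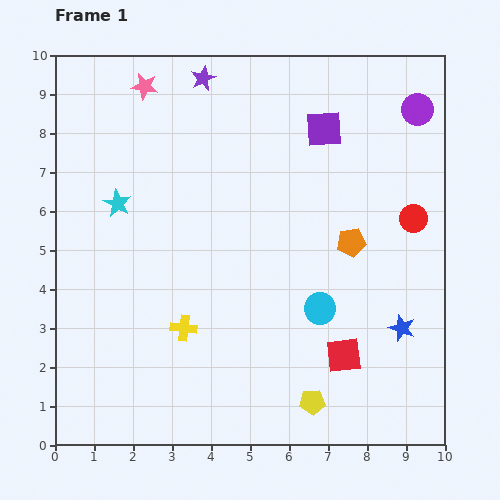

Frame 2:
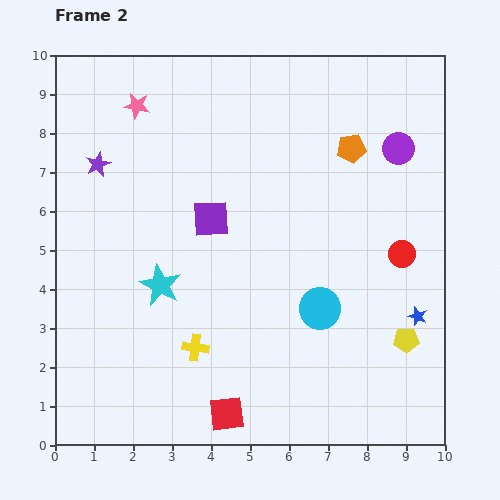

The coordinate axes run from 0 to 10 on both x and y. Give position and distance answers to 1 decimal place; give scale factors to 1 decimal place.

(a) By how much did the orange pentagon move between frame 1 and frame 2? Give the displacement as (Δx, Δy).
(0.0, 2.4)

The orange pentagon was at (7.6, 5.2) in frame 1 and (7.6, 7.6) in frame 2.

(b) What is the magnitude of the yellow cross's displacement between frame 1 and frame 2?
0.6

The yellow cross moved from (3.3, 3.0) to (3.6, 2.5), a distance of √(0.3² + 0.5²) ≈ 0.6.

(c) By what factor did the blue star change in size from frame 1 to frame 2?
0.7×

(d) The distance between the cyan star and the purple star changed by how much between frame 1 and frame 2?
-0.4

Distance in frame 1: 3.9. Distance in frame 2: 3.5.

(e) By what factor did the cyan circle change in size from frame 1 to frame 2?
1.3×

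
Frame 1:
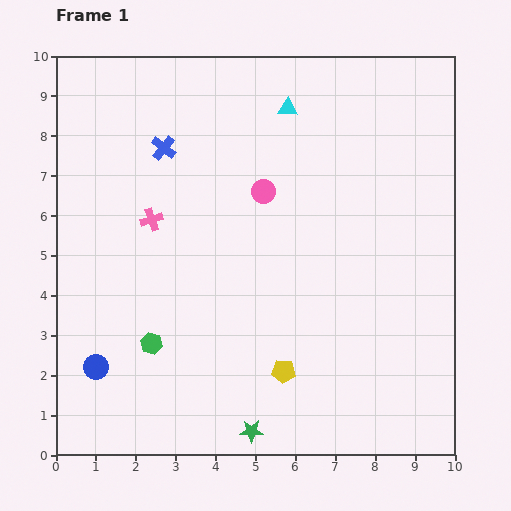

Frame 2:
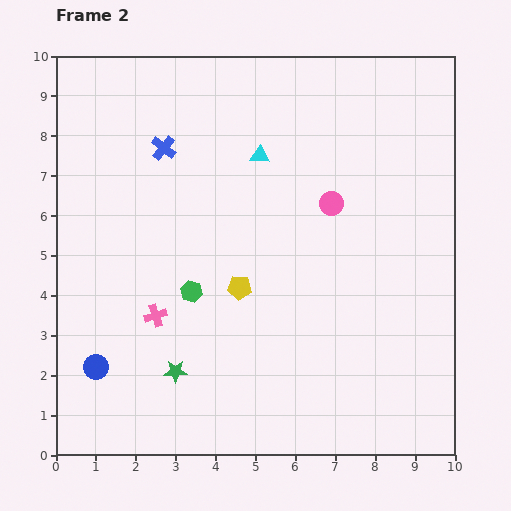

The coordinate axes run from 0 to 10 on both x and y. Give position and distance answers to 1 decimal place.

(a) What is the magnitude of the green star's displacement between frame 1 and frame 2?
2.4

The green star moved from (4.9, 0.6) to (3.0, 2.1), a distance of √(1.9² + 1.5²) ≈ 2.4.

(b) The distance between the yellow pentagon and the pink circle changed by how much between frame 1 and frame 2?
-1.4

Distance in frame 1: 4.5. Distance in frame 2: 3.1.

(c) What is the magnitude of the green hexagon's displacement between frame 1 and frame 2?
1.6

The green hexagon moved from (2.4, 2.8) to (3.4, 4.1), a distance of √(1.0² + 1.3²) ≈ 1.6.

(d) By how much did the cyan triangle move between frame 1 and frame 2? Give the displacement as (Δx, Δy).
(-0.7, -1.2)

The cyan triangle was at (5.8, 8.7) in frame 1 and (5.1, 7.5) in frame 2.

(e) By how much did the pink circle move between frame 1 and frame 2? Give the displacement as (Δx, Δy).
(1.7, -0.3)

The pink circle was at (5.2, 6.6) in frame 1 and (6.9, 6.3) in frame 2.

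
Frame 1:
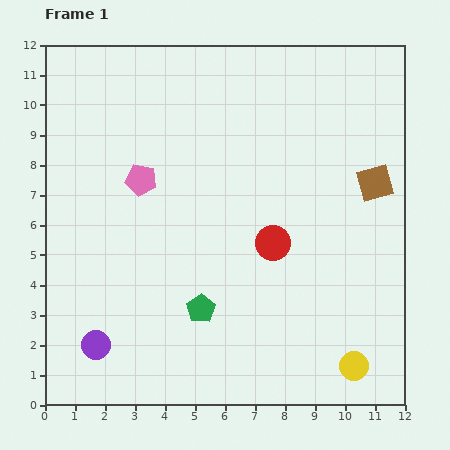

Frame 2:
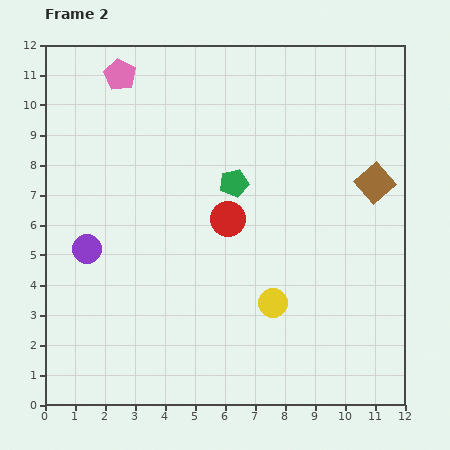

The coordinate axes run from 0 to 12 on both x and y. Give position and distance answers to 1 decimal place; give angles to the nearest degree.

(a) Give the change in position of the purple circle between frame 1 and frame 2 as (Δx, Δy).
(-0.3, 3.2)

The purple circle was at (1.7, 2.0) in frame 1 and (1.4, 5.2) in frame 2.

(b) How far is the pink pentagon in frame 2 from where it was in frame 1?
3.6

The pink pentagon moved from (3.2, 7.5) to (2.5, 11.0), a distance of √(0.7² + 3.5²) ≈ 3.6.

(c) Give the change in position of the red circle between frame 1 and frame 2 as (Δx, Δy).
(-1.5, 0.8)

The red circle was at (7.6, 5.4) in frame 1 and (6.1, 6.2) in frame 2.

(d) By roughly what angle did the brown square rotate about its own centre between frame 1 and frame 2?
26° counter-clockwise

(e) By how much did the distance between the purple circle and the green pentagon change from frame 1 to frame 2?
+1.7

Distance in frame 1: 3.7. Distance in frame 2: 5.4.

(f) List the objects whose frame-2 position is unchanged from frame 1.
the brown square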